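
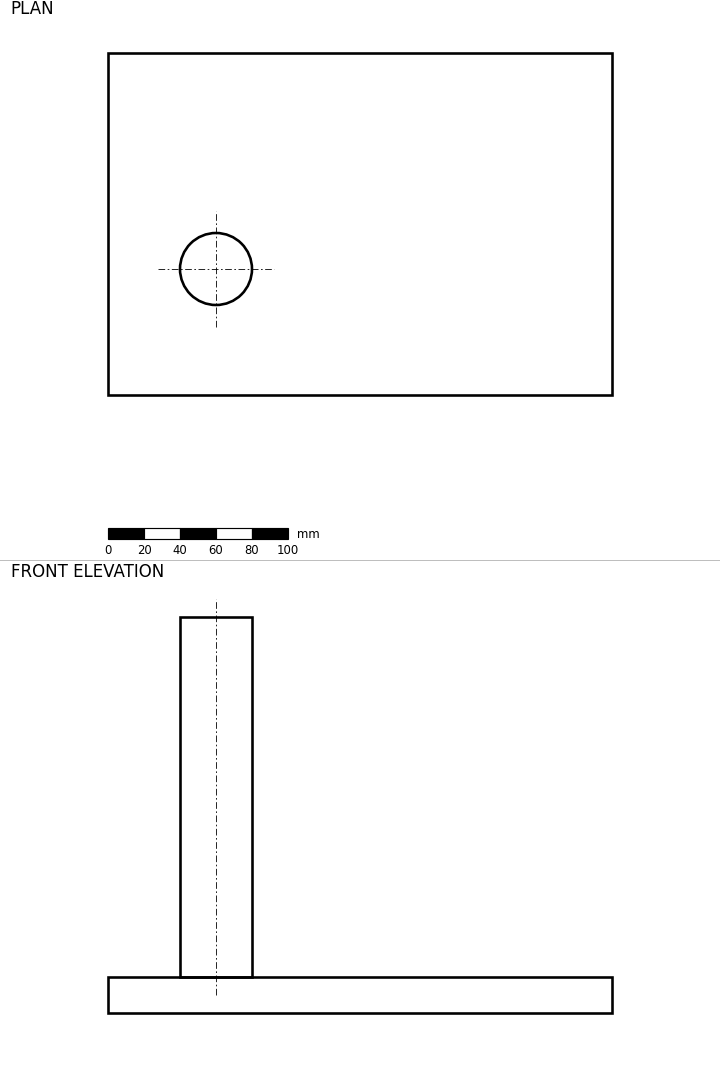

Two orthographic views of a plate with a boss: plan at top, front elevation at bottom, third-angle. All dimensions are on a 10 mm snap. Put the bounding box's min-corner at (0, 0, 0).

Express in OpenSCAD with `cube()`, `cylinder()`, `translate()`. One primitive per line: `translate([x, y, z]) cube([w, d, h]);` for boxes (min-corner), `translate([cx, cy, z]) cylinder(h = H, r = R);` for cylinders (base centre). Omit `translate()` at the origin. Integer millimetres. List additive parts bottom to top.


cube([280, 190, 20]);
translate([60, 70, 20]) cylinder(h = 200, r = 20);


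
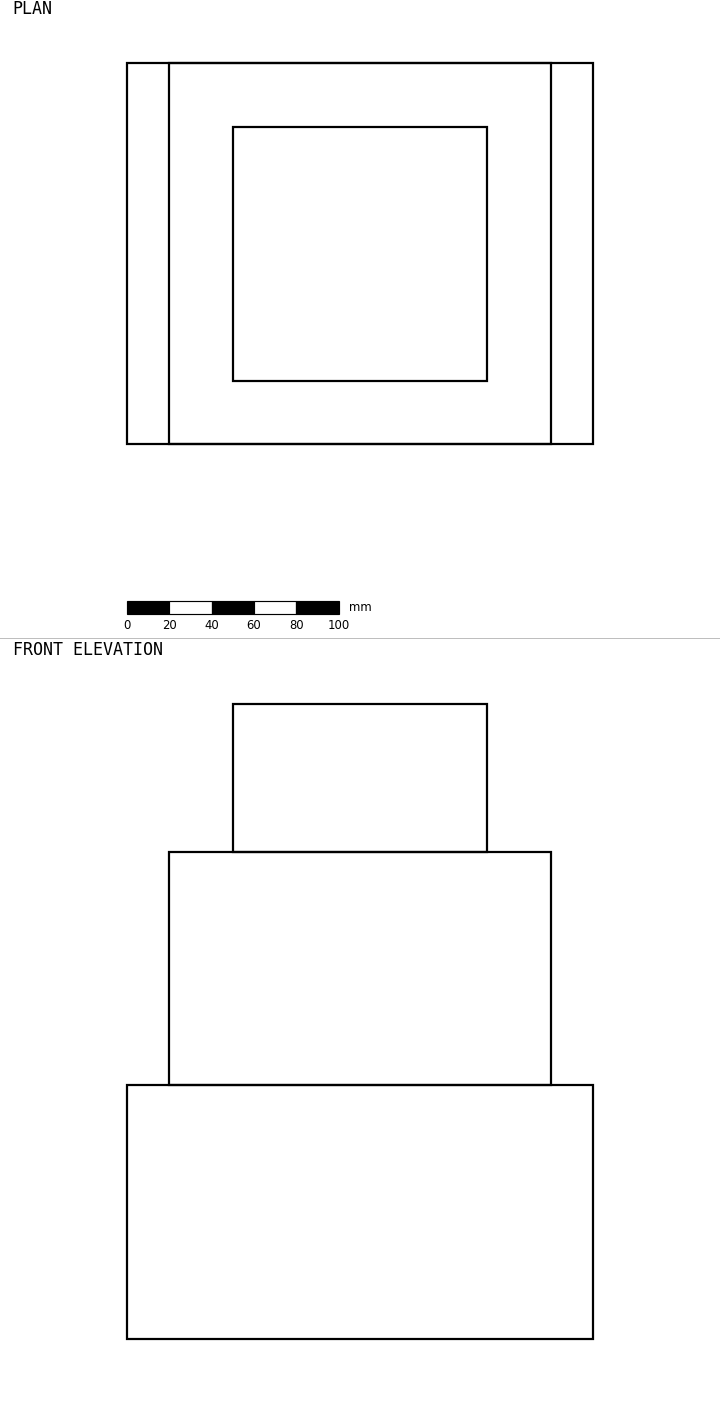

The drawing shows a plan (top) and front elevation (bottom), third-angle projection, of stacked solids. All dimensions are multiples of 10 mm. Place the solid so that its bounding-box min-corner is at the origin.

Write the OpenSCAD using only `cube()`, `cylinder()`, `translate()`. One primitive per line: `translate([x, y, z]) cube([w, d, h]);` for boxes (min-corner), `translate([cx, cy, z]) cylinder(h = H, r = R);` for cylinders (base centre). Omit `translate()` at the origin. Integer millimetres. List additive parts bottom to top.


cube([220, 180, 120]);
translate([20, 0, 120]) cube([180, 180, 110]);
translate([50, 30, 230]) cube([120, 120, 70]);


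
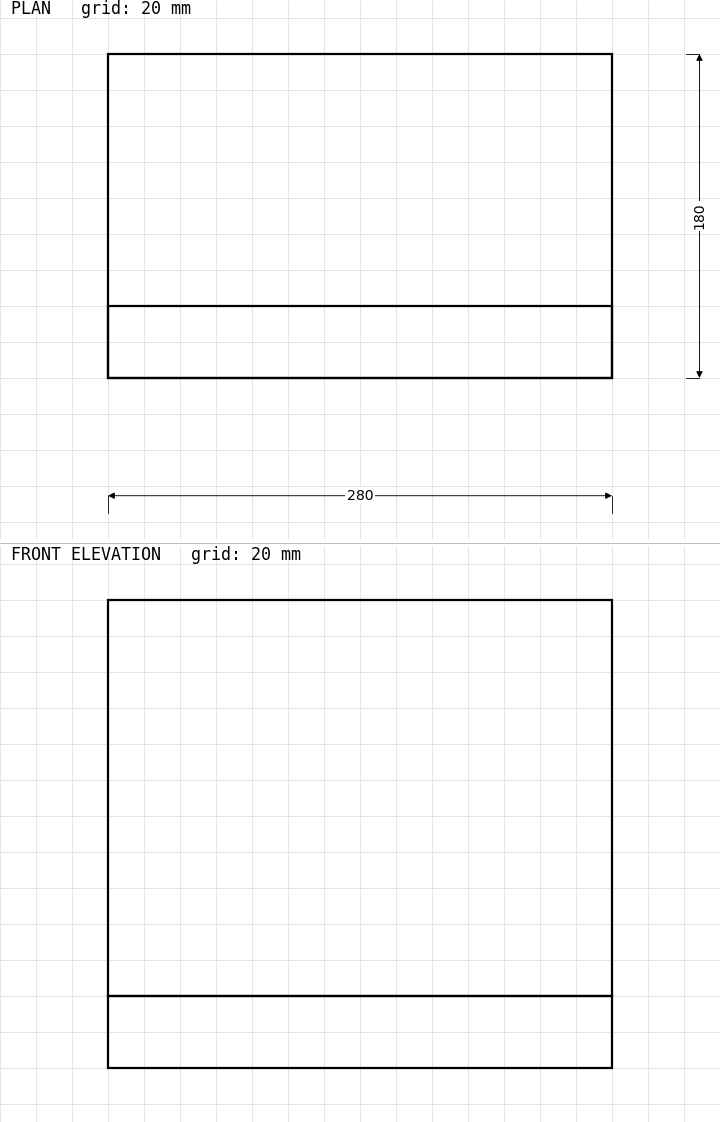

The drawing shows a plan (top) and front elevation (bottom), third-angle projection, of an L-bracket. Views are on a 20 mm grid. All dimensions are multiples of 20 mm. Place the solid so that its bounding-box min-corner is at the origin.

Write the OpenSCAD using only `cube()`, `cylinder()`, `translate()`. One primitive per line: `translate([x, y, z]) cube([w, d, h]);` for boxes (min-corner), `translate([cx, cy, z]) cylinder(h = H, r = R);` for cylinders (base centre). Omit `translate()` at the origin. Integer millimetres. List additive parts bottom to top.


cube([280, 180, 40]);
translate([0, 0, 40]) cube([280, 40, 220]);


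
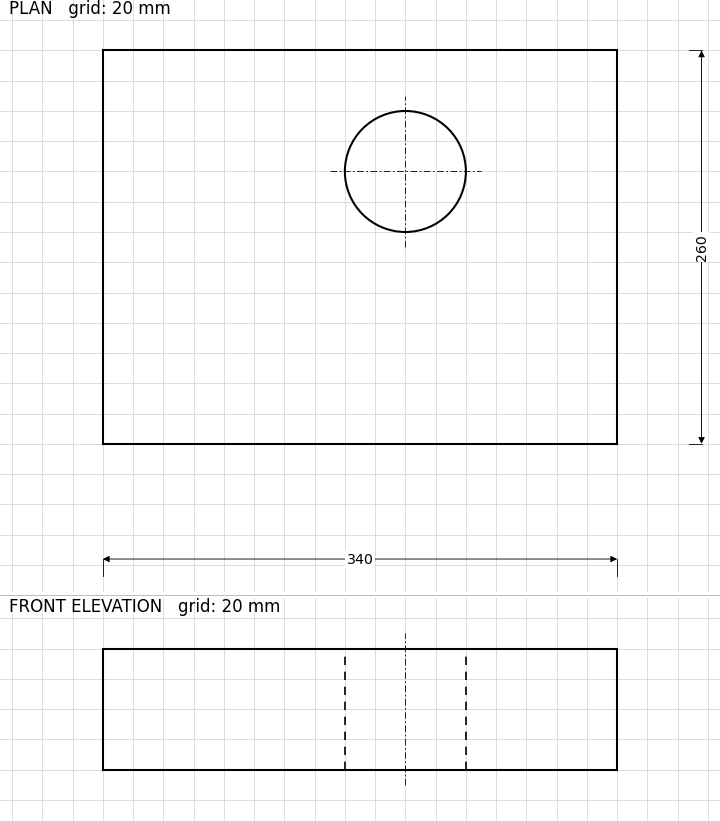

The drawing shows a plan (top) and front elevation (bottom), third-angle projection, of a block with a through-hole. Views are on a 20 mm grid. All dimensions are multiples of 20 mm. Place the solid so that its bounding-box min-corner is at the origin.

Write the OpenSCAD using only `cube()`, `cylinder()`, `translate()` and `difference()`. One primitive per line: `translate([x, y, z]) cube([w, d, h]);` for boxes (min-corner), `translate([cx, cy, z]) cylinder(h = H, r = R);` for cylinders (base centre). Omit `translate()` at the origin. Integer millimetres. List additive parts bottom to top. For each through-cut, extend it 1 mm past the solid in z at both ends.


difference() {
  cube([340, 260, 80]);
  translate([200, 180, -1]) cylinder(h = 82, r = 40);
}


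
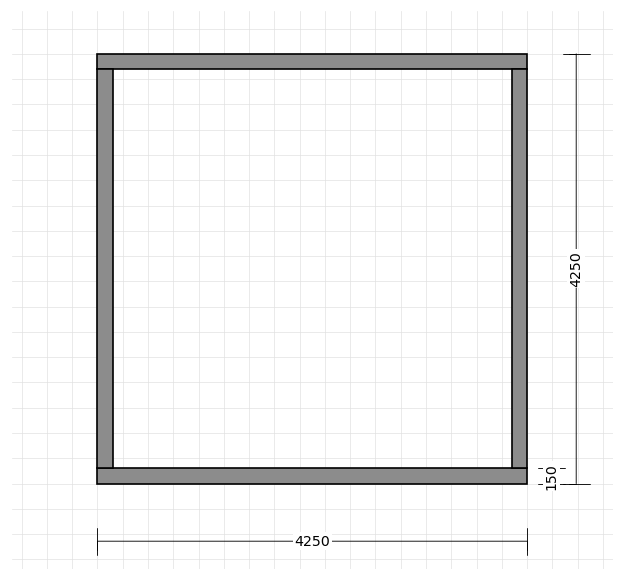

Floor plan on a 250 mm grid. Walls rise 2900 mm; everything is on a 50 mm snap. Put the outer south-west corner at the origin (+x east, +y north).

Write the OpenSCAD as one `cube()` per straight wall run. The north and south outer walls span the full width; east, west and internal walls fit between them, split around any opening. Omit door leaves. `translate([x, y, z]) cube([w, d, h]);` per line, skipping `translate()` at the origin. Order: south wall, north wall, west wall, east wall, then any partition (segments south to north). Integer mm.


cube([4250, 150, 2900]);
translate([0, 4100, 0]) cube([4250, 150, 2900]);
translate([0, 150, 0]) cube([150, 3950, 2900]);
translate([4100, 150, 0]) cube([150, 3950, 2900]);


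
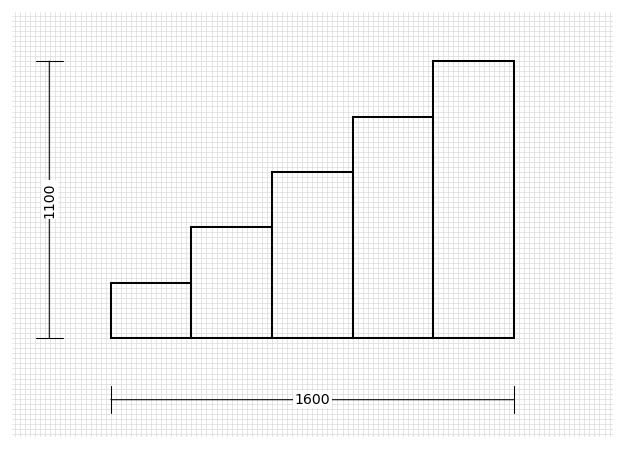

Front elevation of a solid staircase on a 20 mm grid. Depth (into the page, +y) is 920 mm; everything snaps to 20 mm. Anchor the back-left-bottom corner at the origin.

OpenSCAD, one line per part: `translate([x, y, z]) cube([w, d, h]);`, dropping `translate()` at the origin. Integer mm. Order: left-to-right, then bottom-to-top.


cube([320, 920, 220]);
translate([320, 0, 0]) cube([320, 920, 440]);
translate([640, 0, 0]) cube([320, 920, 660]);
translate([960, 0, 0]) cube([320, 920, 880]);
translate([1280, 0, 0]) cube([320, 920, 1100]);


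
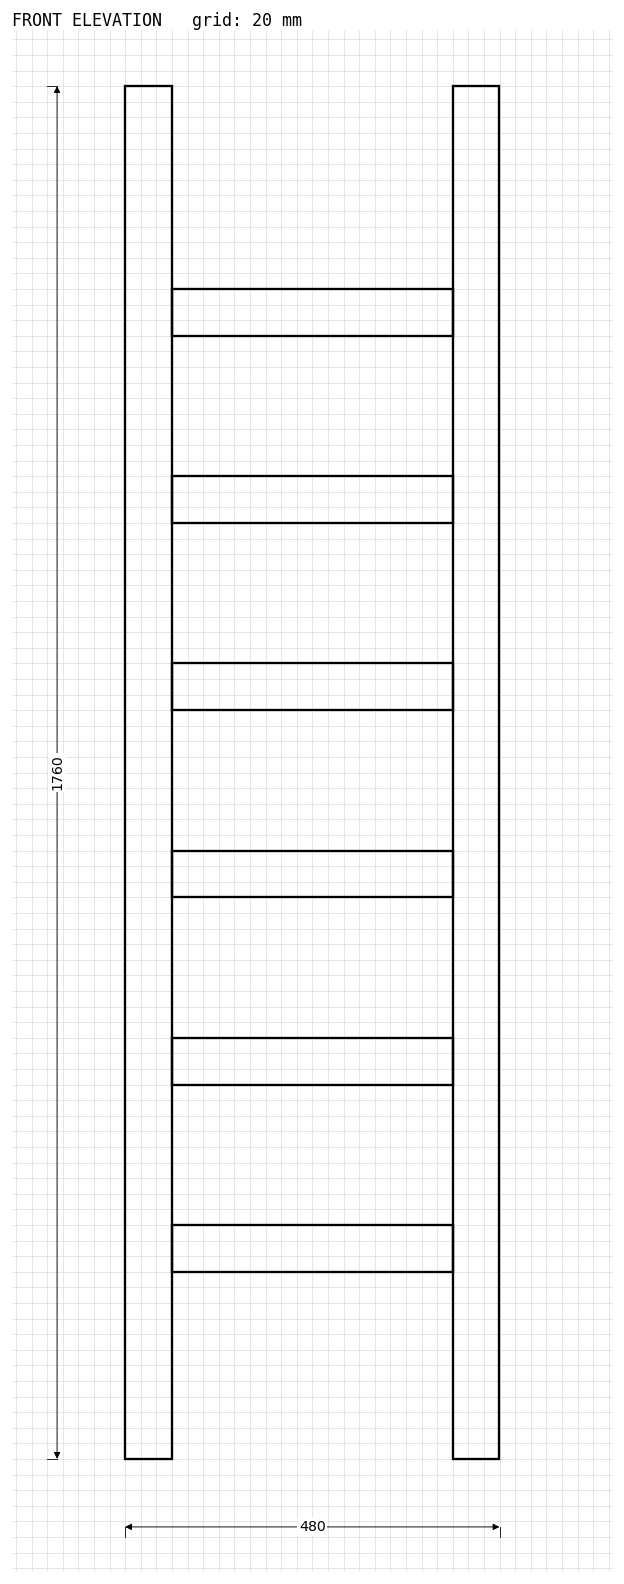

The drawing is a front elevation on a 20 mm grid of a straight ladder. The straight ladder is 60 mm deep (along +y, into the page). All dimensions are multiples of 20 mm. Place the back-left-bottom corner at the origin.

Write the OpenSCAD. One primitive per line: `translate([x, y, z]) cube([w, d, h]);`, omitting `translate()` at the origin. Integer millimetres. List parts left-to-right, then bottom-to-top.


cube([60, 60, 1760]);
translate([60, 0, 240]) cube([360, 60, 60]);
translate([60, 0, 480]) cube([360, 60, 60]);
translate([60, 0, 720]) cube([360, 60, 60]);
translate([60, 0, 960]) cube([360, 60, 60]);
translate([60, 0, 1200]) cube([360, 60, 60]);
translate([60, 0, 1440]) cube([360, 60, 60]);
translate([420, 0, 0]) cube([60, 60, 1760]);


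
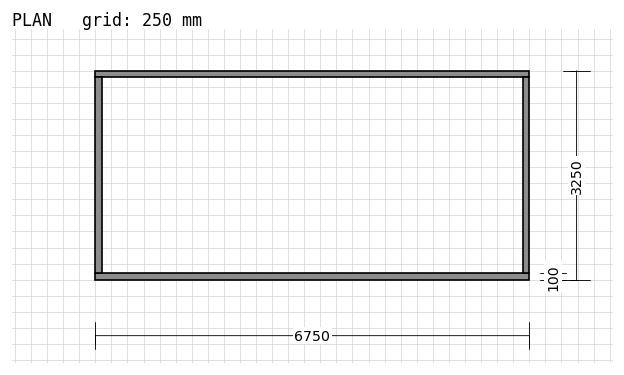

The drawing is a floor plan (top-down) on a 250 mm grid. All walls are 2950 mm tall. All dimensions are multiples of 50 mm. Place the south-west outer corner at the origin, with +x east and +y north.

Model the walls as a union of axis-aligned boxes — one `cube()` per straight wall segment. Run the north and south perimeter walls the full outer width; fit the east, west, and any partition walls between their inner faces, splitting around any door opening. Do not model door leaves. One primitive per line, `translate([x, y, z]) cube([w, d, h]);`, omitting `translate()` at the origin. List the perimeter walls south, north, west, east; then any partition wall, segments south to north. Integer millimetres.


cube([6750, 100, 2950]);
translate([0, 3150, 0]) cube([6750, 100, 2950]);
translate([0, 100, 0]) cube([100, 3050, 2950]);
translate([6650, 100, 0]) cube([100, 3050, 2950]);


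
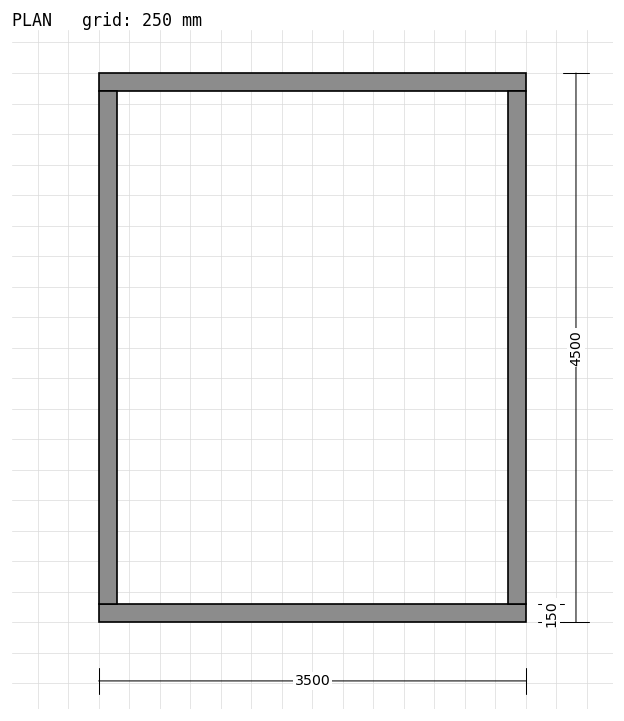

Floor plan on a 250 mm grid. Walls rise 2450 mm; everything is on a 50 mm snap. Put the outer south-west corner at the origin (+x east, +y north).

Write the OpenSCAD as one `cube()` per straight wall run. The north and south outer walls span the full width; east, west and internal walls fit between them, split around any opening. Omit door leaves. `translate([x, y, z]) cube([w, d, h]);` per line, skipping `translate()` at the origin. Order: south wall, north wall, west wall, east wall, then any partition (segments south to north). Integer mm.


cube([3500, 150, 2450]);
translate([0, 4350, 0]) cube([3500, 150, 2450]);
translate([0, 150, 0]) cube([150, 4200, 2450]);
translate([3350, 150, 0]) cube([150, 4200, 2450]);


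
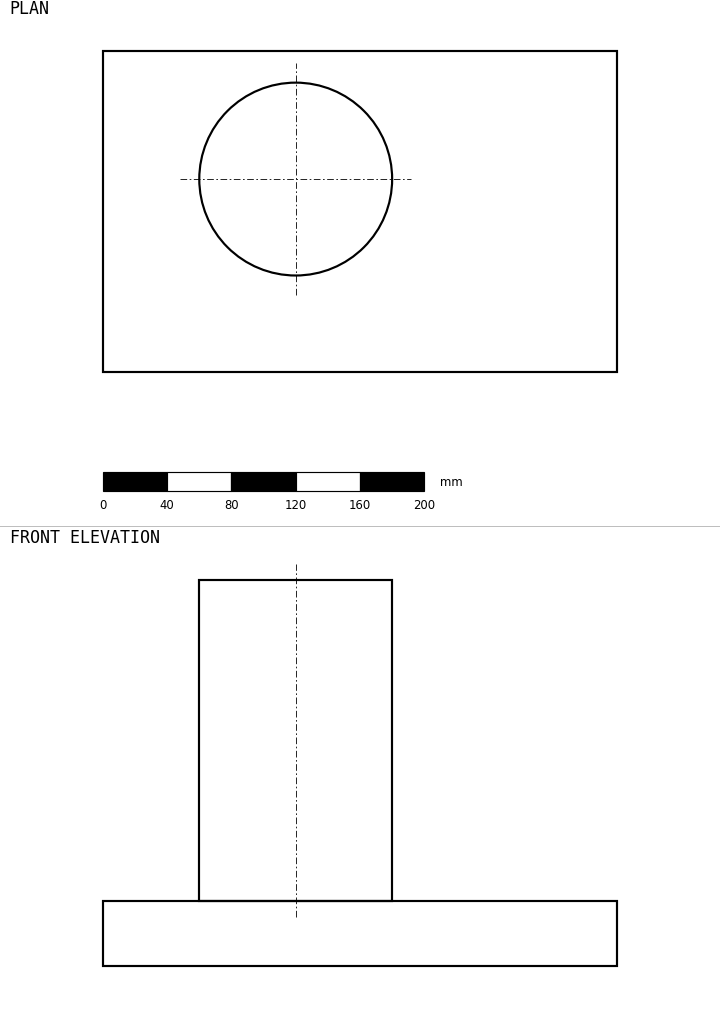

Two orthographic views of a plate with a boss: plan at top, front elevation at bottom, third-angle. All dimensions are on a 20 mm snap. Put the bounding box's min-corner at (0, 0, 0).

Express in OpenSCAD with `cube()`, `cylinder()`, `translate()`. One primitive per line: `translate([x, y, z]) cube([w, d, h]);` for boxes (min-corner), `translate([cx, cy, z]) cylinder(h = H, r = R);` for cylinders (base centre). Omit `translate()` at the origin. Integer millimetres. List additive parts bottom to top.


cube([320, 200, 40]);
translate([120, 120, 40]) cylinder(h = 200, r = 60);


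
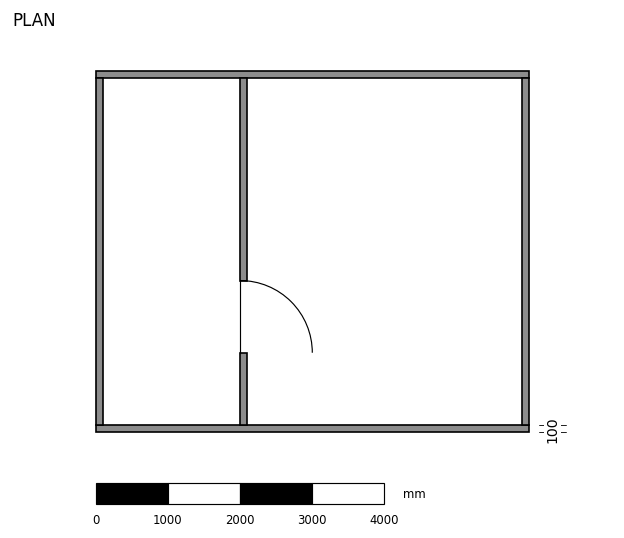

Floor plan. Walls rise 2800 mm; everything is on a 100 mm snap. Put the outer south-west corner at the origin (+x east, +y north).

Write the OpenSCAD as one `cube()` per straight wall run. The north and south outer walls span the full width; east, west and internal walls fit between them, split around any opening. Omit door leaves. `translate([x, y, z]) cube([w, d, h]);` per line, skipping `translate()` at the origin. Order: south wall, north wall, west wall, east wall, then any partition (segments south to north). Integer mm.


cube([6000, 100, 2800]);
translate([0, 4900, 0]) cube([6000, 100, 2800]);
translate([0, 100, 0]) cube([100, 4800, 2800]);
translate([5900, 100, 0]) cube([100, 4800, 2800]);
translate([2000, 100, 0]) cube([100, 1000, 2800]);
translate([2000, 2100, 0]) cube([100, 2800, 2800]);


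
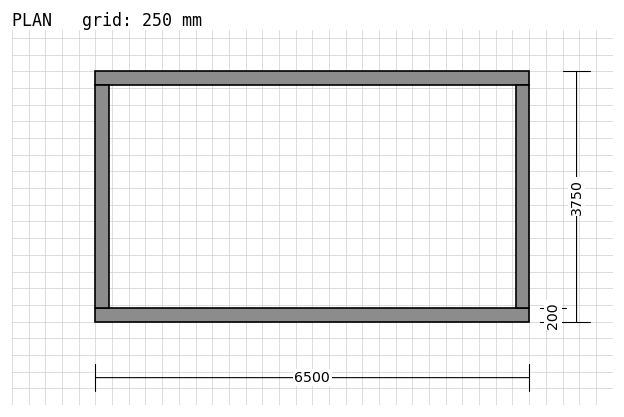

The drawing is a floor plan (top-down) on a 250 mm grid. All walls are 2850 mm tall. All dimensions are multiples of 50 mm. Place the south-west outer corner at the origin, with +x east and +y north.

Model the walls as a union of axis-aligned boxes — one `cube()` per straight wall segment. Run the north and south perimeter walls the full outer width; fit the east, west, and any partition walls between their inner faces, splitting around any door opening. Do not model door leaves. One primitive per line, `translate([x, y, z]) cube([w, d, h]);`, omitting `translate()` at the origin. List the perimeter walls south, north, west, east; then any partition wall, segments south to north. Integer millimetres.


cube([6500, 200, 2850]);
translate([0, 3550, 0]) cube([6500, 200, 2850]);
translate([0, 200, 0]) cube([200, 3350, 2850]);
translate([6300, 200, 0]) cube([200, 3350, 2850]);


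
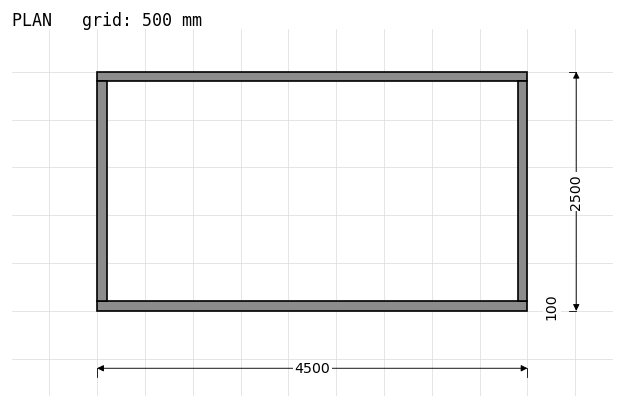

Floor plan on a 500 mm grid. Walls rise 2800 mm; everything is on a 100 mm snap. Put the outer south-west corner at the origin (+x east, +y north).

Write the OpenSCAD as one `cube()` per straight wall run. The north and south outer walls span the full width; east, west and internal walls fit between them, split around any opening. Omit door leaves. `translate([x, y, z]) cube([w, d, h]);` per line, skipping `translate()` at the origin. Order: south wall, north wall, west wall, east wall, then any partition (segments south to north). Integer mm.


cube([4500, 100, 2800]);
translate([0, 2400, 0]) cube([4500, 100, 2800]);
translate([0, 100, 0]) cube([100, 2300, 2800]);
translate([4400, 100, 0]) cube([100, 2300, 2800]);


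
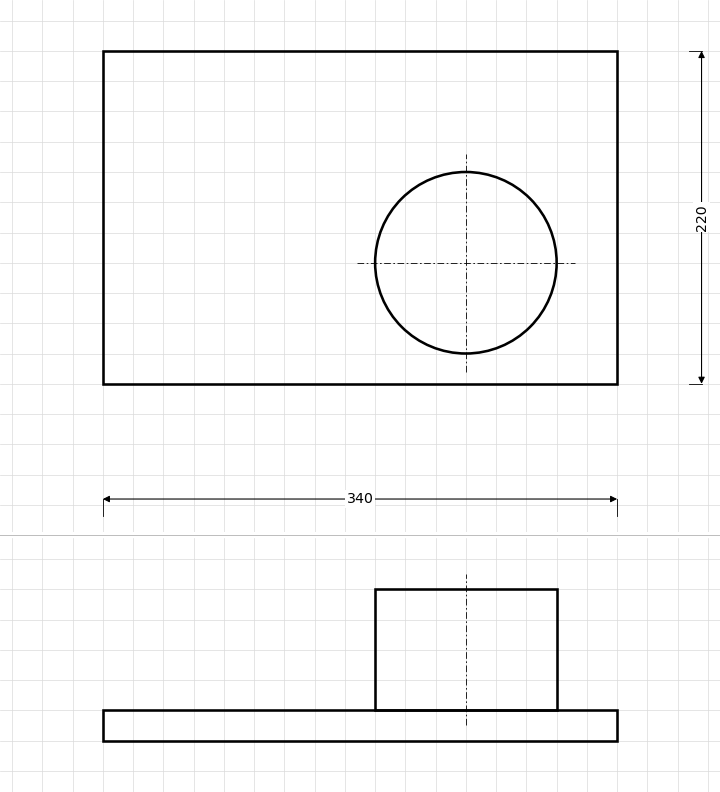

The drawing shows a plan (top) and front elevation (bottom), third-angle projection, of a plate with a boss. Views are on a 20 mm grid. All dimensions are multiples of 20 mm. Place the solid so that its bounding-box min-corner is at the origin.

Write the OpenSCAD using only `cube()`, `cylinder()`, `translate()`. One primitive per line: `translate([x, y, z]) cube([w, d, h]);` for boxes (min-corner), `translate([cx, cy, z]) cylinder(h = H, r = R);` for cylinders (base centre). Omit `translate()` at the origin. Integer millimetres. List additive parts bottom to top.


cube([340, 220, 20]);
translate([240, 80, 20]) cylinder(h = 80, r = 60);


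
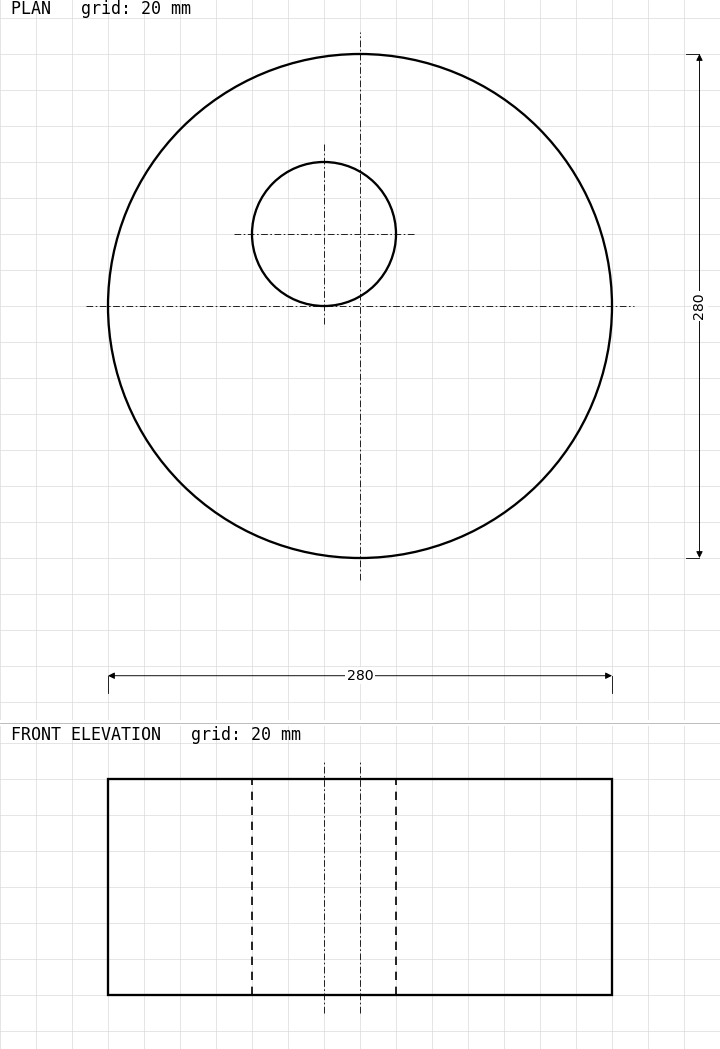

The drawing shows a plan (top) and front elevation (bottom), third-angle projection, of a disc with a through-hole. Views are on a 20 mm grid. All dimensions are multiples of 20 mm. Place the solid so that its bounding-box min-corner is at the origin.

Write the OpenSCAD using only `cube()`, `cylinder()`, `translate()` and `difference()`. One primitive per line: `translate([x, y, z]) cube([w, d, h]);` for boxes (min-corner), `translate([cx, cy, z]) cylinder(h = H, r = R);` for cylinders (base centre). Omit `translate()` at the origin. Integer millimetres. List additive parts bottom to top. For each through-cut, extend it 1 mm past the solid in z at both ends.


difference() {
  translate([140, 140, 0]) cylinder(h = 120, r = 140);
  translate([120, 180, -1]) cylinder(h = 122, r = 40);
}


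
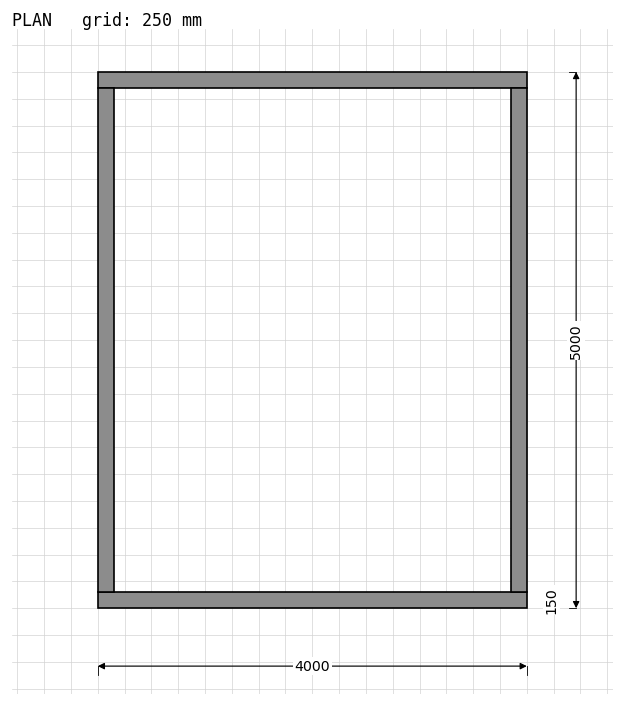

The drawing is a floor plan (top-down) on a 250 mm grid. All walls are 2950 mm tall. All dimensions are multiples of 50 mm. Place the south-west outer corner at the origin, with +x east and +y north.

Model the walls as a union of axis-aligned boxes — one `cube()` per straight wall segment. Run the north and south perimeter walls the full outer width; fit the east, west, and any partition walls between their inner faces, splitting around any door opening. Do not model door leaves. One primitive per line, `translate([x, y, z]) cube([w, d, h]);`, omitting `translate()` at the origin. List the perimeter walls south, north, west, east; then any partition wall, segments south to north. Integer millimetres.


cube([4000, 150, 2950]);
translate([0, 4850, 0]) cube([4000, 150, 2950]);
translate([0, 150, 0]) cube([150, 4700, 2950]);
translate([3850, 150, 0]) cube([150, 4700, 2950]);


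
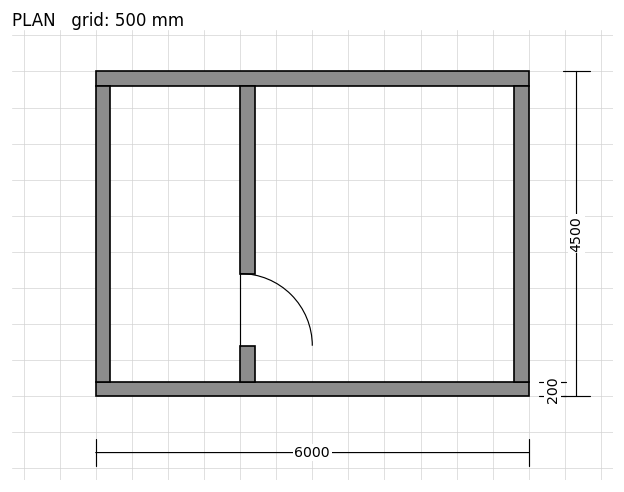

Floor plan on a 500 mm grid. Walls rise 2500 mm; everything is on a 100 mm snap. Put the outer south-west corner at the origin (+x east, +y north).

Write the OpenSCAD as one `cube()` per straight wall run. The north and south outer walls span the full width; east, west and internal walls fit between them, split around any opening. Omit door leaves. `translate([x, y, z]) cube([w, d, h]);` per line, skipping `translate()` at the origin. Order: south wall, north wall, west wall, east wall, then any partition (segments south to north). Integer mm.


cube([6000, 200, 2500]);
translate([0, 4300, 0]) cube([6000, 200, 2500]);
translate([0, 200, 0]) cube([200, 4100, 2500]);
translate([5800, 200, 0]) cube([200, 4100, 2500]);
translate([2000, 200, 0]) cube([200, 500, 2500]);
translate([2000, 1700, 0]) cube([200, 2600, 2500]);


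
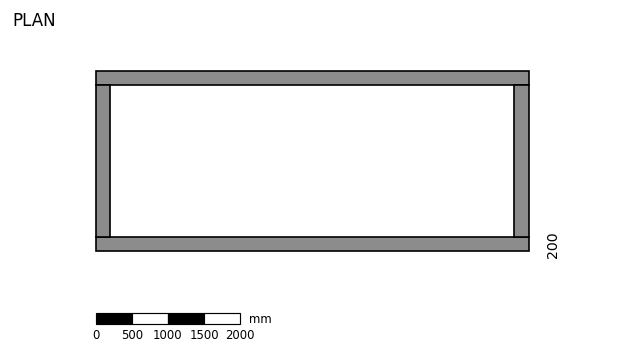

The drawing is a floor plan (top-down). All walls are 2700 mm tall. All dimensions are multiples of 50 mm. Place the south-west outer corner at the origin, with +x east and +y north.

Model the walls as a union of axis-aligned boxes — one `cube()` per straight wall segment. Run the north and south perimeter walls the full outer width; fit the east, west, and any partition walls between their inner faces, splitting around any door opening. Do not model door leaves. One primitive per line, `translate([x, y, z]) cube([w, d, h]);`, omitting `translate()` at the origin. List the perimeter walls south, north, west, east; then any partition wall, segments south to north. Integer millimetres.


cube([6000, 200, 2700]);
translate([0, 2300, 0]) cube([6000, 200, 2700]);
translate([0, 200, 0]) cube([200, 2100, 2700]);
translate([5800, 200, 0]) cube([200, 2100, 2700]);


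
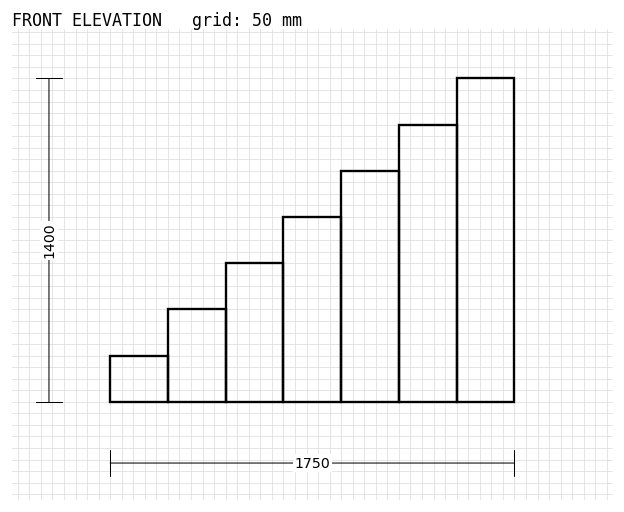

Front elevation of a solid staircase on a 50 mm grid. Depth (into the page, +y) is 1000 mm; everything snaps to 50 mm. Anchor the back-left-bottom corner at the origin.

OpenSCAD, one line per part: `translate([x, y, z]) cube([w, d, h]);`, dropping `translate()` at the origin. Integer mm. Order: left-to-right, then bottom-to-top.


cube([250, 1000, 200]);
translate([250, 0, 0]) cube([250, 1000, 400]);
translate([500, 0, 0]) cube([250, 1000, 600]);
translate([750, 0, 0]) cube([250, 1000, 800]);
translate([1000, 0, 0]) cube([250, 1000, 1000]);
translate([1250, 0, 0]) cube([250, 1000, 1200]);
translate([1500, 0, 0]) cube([250, 1000, 1400]);


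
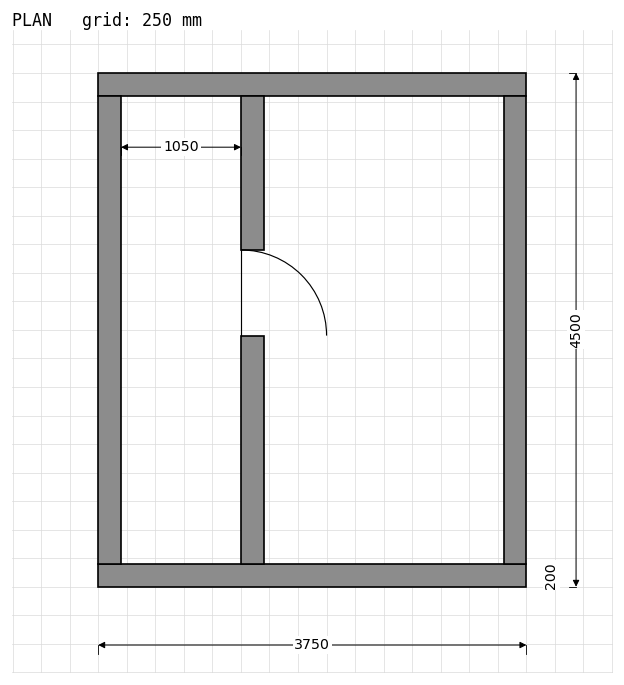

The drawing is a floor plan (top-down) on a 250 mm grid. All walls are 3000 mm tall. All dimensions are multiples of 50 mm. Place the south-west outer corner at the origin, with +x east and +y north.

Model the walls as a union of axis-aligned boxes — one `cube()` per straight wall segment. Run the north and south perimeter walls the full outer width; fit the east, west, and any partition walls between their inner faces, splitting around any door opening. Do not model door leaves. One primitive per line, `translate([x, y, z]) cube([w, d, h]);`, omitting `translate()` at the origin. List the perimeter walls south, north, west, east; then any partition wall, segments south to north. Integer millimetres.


cube([3750, 200, 3000]);
translate([0, 4300, 0]) cube([3750, 200, 3000]);
translate([0, 200, 0]) cube([200, 4100, 3000]);
translate([3550, 200, 0]) cube([200, 4100, 3000]);
translate([1250, 200, 0]) cube([200, 2000, 3000]);
translate([1250, 2950, 0]) cube([200, 1350, 3000]);


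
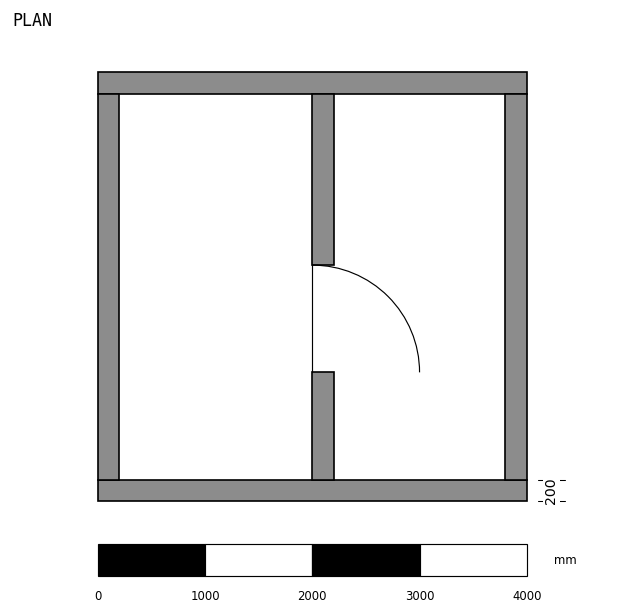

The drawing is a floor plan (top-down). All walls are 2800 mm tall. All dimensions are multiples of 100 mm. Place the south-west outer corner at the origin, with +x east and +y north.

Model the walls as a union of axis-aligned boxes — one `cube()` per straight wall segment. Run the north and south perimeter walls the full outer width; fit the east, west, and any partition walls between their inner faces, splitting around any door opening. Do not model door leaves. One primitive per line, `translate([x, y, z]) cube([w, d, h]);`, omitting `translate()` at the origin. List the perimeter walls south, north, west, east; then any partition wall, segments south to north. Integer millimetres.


cube([4000, 200, 2800]);
translate([0, 3800, 0]) cube([4000, 200, 2800]);
translate([0, 200, 0]) cube([200, 3600, 2800]);
translate([3800, 200, 0]) cube([200, 3600, 2800]);
translate([2000, 200, 0]) cube([200, 1000, 2800]);
translate([2000, 2200, 0]) cube([200, 1600, 2800]);


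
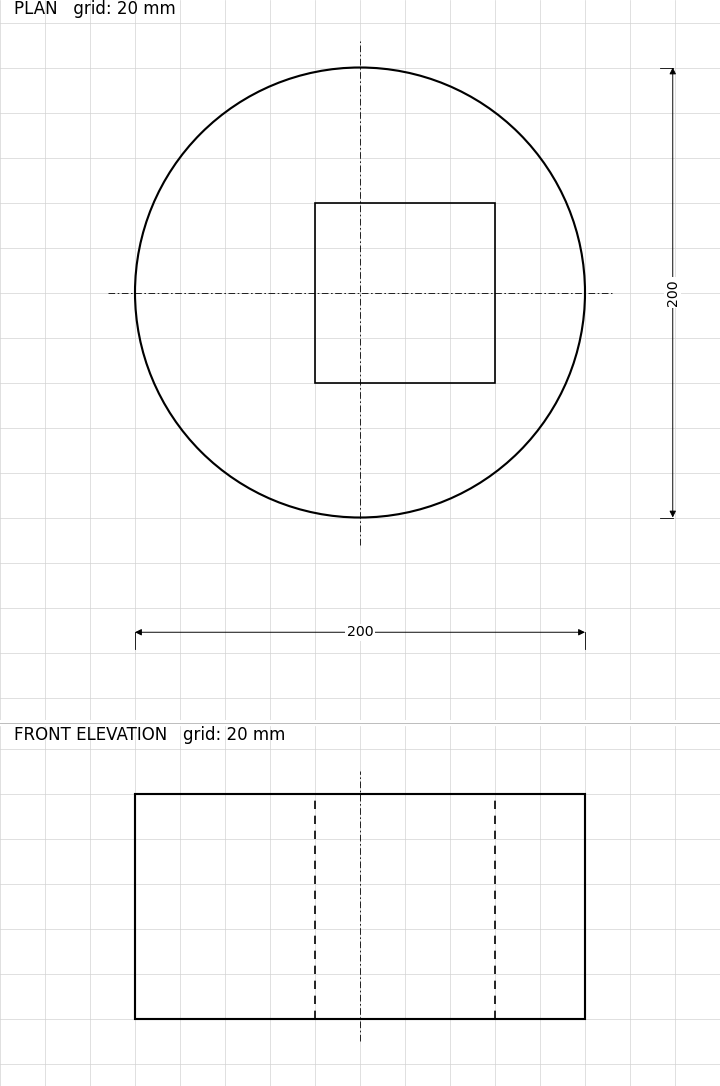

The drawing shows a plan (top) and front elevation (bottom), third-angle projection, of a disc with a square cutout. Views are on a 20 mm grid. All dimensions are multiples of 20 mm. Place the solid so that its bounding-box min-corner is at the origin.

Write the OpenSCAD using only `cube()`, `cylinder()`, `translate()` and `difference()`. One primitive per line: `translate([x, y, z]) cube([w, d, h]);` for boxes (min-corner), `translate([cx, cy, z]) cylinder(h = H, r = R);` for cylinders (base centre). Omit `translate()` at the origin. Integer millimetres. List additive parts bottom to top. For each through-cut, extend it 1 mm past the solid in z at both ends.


difference() {
  translate([100, 100, 0]) cylinder(h = 100, r = 100);
  translate([80, 60, -1]) cube([80, 80, 102]);
}


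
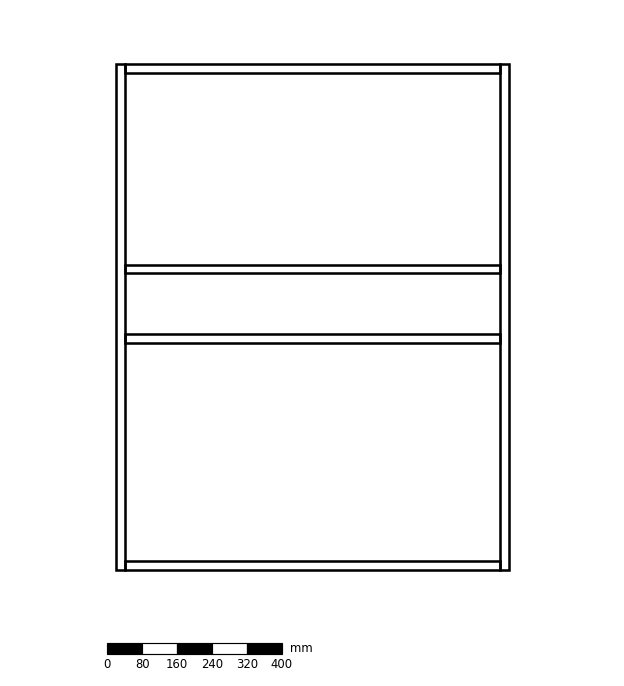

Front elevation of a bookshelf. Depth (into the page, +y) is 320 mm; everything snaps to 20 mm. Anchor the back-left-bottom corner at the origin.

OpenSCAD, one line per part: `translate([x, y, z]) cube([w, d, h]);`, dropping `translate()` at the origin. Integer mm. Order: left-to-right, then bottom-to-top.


cube([20, 320, 1160]);
translate([20, 0, 0]) cube([860, 320, 20]);
translate([20, 0, 520]) cube([860, 320, 20]);
translate([20, 0, 680]) cube([860, 320, 20]);
translate([20, 0, 1140]) cube([860, 320, 20]);
translate([880, 0, 0]) cube([20, 320, 1160]);


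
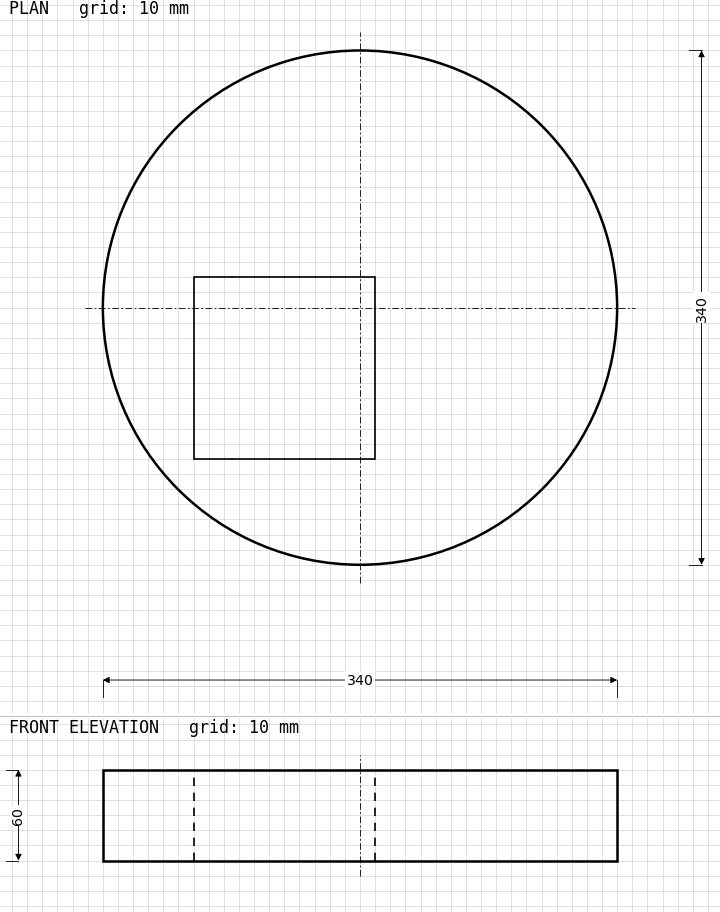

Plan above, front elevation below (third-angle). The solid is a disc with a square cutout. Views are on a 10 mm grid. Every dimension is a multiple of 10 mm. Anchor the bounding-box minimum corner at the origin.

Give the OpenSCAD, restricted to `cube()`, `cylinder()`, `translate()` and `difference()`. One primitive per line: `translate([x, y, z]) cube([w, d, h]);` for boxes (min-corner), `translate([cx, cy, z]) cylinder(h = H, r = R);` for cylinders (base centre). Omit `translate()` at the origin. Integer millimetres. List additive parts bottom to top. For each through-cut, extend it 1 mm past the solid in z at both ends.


difference() {
  translate([170, 170, 0]) cylinder(h = 60, r = 170);
  translate([60, 70, -1]) cube([120, 120, 62]);
}


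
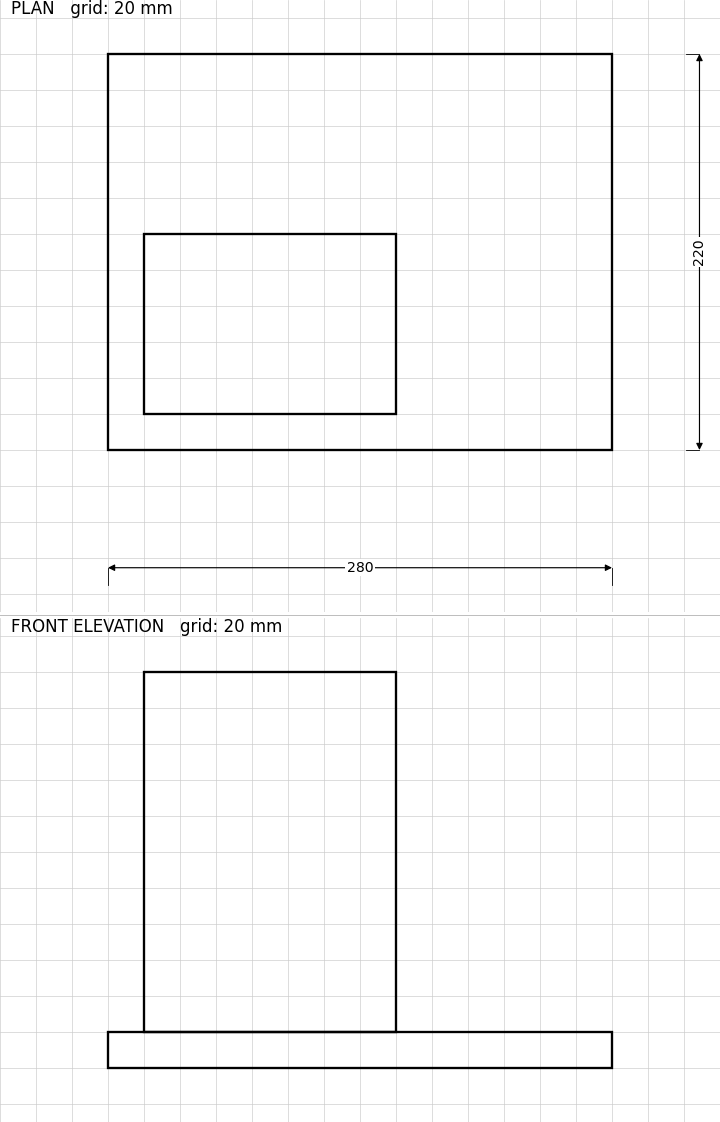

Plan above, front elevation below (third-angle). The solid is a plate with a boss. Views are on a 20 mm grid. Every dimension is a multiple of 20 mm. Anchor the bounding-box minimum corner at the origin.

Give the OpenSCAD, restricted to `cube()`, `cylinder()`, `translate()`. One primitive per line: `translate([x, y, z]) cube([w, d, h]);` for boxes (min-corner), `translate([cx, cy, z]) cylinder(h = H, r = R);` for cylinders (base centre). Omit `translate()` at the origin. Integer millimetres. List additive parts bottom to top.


cube([280, 220, 20]);
translate([20, 20, 20]) cube([140, 100, 200]);


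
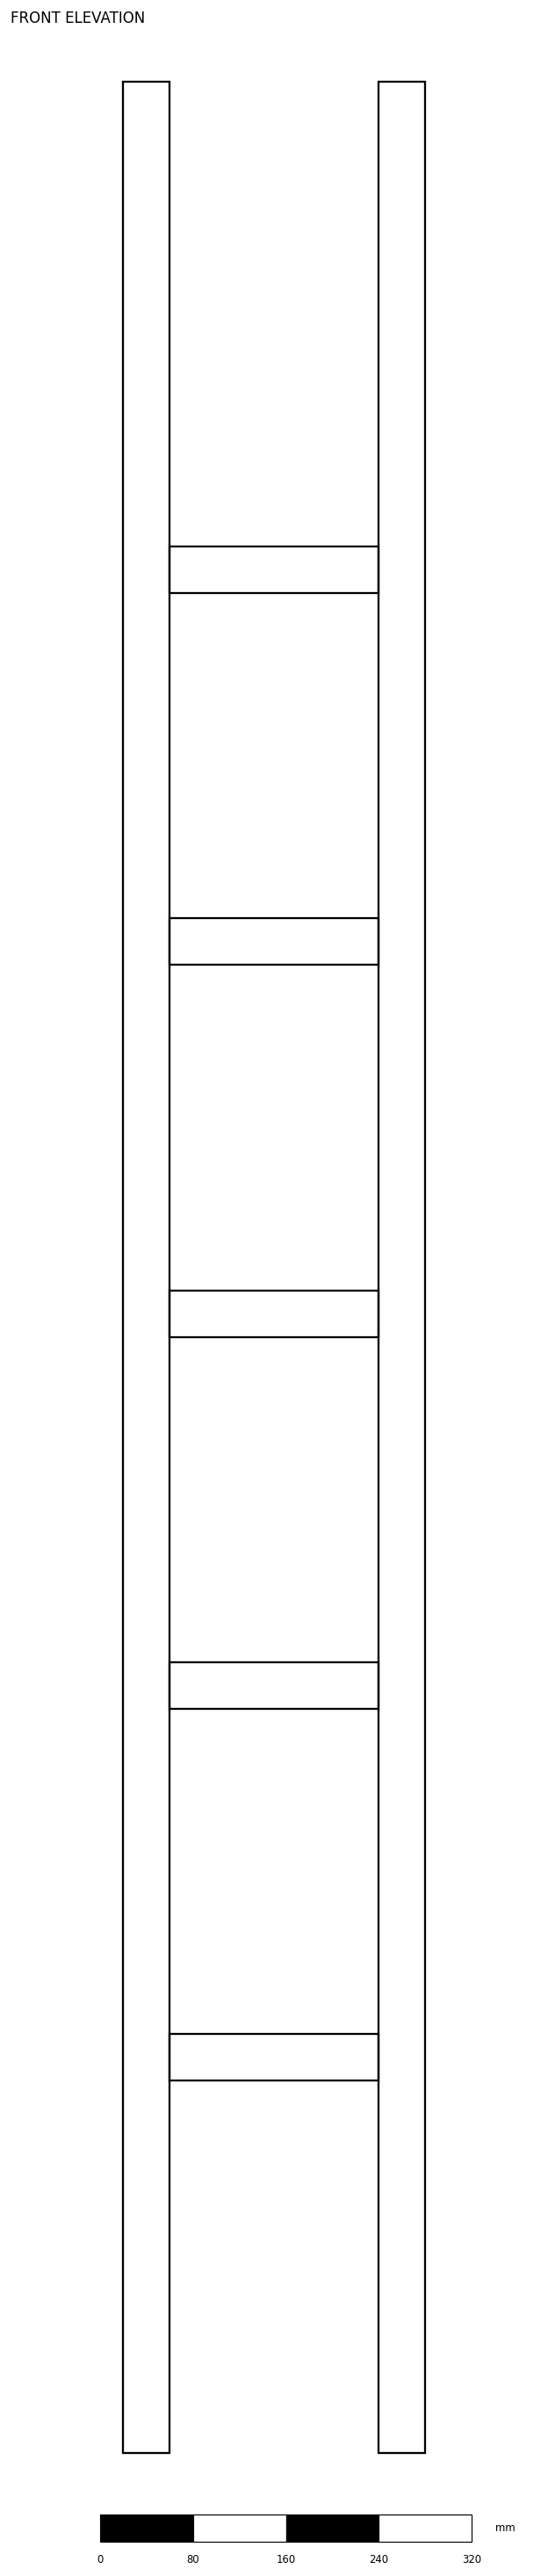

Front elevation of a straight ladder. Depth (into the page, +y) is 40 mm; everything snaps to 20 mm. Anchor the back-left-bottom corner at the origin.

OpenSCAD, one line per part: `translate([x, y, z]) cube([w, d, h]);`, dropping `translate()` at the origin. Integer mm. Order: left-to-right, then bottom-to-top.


cube([40, 40, 2040]);
translate([40, 0, 320]) cube([180, 40, 40]);
translate([40, 0, 640]) cube([180, 40, 40]);
translate([40, 0, 960]) cube([180, 40, 40]);
translate([40, 0, 1280]) cube([180, 40, 40]);
translate([40, 0, 1600]) cube([180, 40, 40]);
translate([220, 0, 0]) cube([40, 40, 2040]);


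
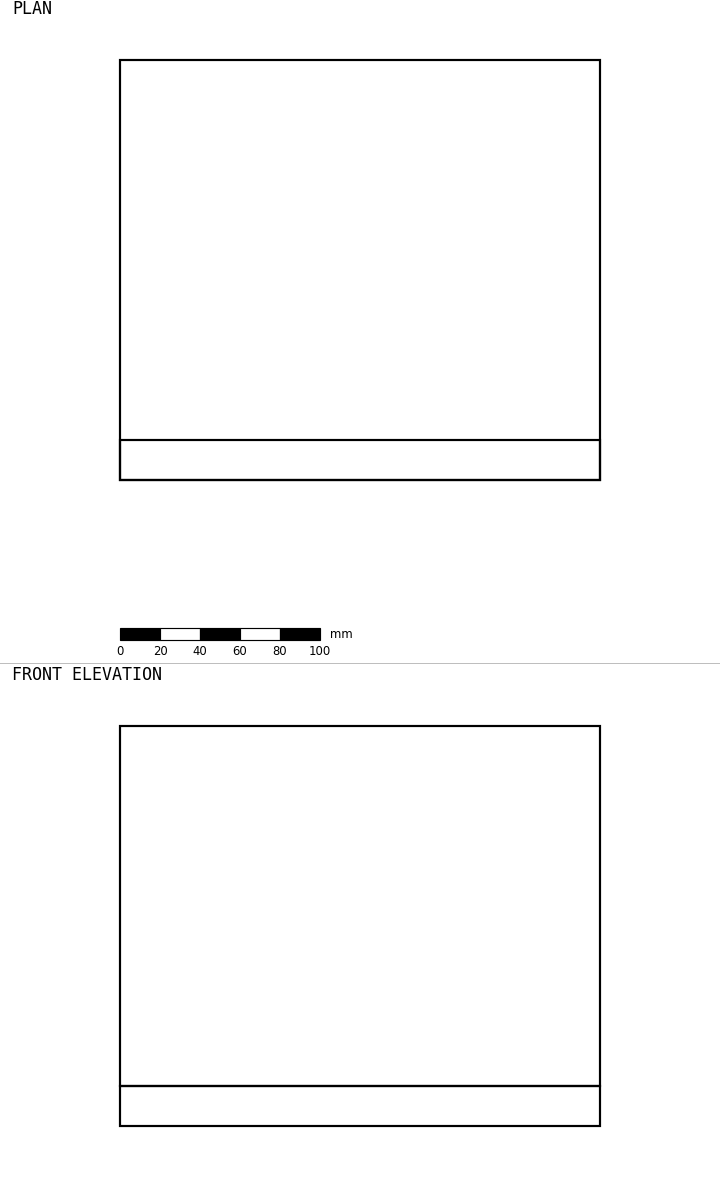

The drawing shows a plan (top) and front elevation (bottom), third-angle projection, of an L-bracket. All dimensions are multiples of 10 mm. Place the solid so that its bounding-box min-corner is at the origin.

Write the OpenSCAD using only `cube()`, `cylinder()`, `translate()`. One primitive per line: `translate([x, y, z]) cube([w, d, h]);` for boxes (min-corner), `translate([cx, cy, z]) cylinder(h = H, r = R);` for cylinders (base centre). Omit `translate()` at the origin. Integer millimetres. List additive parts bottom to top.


cube([240, 210, 20]);
translate([0, 0, 20]) cube([240, 20, 180]);


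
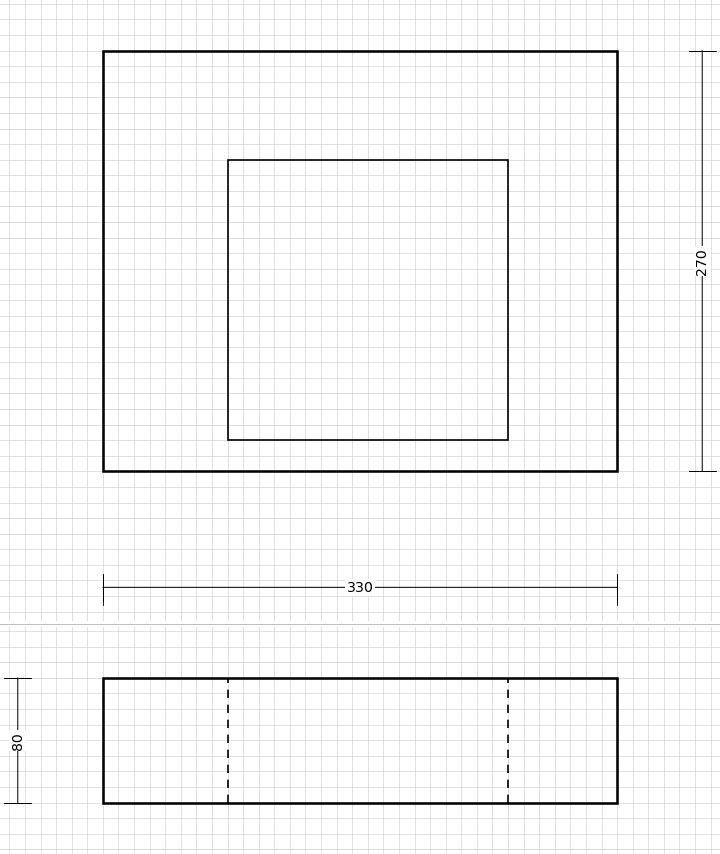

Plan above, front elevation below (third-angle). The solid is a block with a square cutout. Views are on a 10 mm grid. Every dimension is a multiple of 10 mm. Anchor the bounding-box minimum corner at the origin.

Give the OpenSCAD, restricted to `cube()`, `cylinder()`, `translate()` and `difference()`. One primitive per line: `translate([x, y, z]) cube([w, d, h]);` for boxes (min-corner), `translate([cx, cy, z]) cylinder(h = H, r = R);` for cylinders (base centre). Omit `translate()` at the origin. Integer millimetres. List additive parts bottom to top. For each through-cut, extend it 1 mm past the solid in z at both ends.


difference() {
  cube([330, 270, 80]);
  translate([80, 20, -1]) cube([180, 180, 82]);
}


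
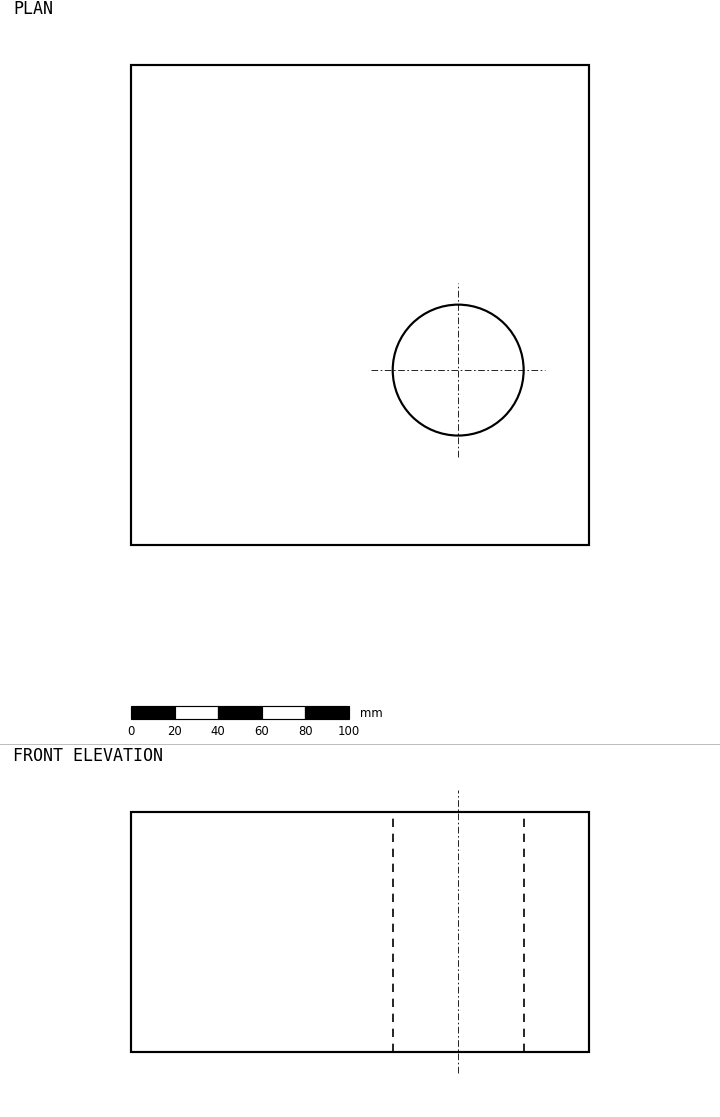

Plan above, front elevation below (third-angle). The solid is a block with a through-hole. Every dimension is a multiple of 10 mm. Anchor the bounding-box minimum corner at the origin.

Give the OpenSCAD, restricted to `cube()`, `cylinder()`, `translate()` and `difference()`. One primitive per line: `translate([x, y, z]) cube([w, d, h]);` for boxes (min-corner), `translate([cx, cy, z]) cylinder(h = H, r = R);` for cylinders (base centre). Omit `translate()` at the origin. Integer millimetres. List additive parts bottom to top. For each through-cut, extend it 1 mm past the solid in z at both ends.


difference() {
  cube([210, 220, 110]);
  translate([150, 80, -1]) cylinder(h = 112, r = 30);
}


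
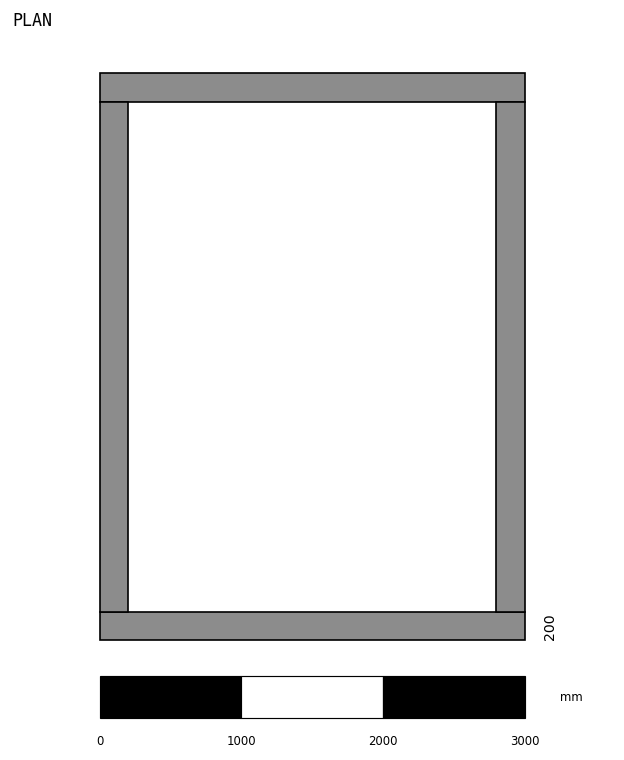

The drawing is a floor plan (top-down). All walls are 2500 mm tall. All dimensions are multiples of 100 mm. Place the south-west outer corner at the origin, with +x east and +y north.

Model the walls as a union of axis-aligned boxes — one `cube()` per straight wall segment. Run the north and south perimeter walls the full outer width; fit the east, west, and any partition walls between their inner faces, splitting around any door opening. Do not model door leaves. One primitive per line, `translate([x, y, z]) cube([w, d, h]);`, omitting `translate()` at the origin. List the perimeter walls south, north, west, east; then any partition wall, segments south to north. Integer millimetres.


cube([3000, 200, 2500]);
translate([0, 3800, 0]) cube([3000, 200, 2500]);
translate([0, 200, 0]) cube([200, 3600, 2500]);
translate([2800, 200, 0]) cube([200, 3600, 2500]);


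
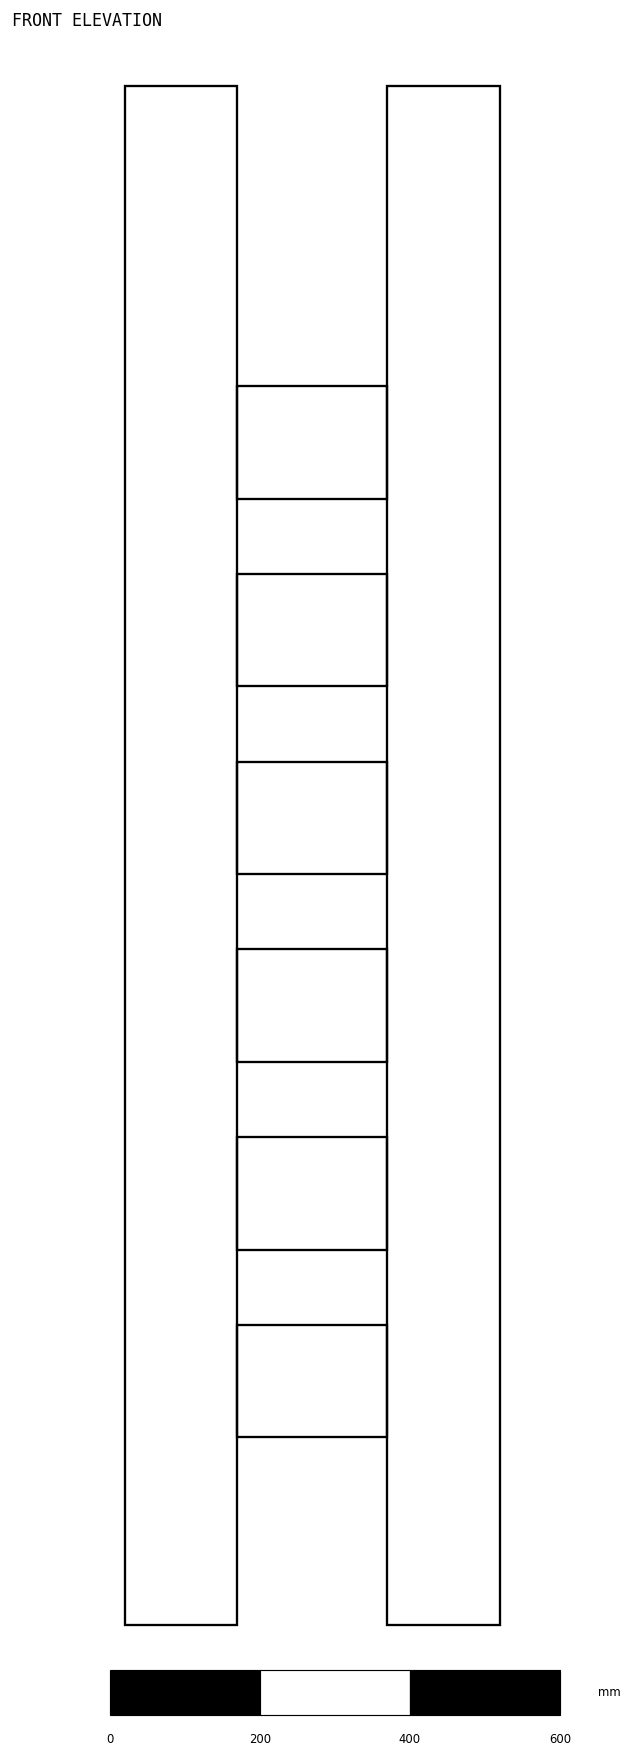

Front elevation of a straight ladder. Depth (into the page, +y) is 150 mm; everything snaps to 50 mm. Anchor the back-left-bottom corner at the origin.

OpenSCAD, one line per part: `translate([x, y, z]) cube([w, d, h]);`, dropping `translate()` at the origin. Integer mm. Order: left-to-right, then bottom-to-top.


cube([150, 150, 2050]);
translate([150, 0, 250]) cube([200, 150, 150]);
translate([150, 0, 500]) cube([200, 150, 150]);
translate([150, 0, 750]) cube([200, 150, 150]);
translate([150, 0, 1000]) cube([200, 150, 150]);
translate([150, 0, 1250]) cube([200, 150, 150]);
translate([150, 0, 1500]) cube([200, 150, 150]);
translate([350, 0, 0]) cube([150, 150, 2050]);


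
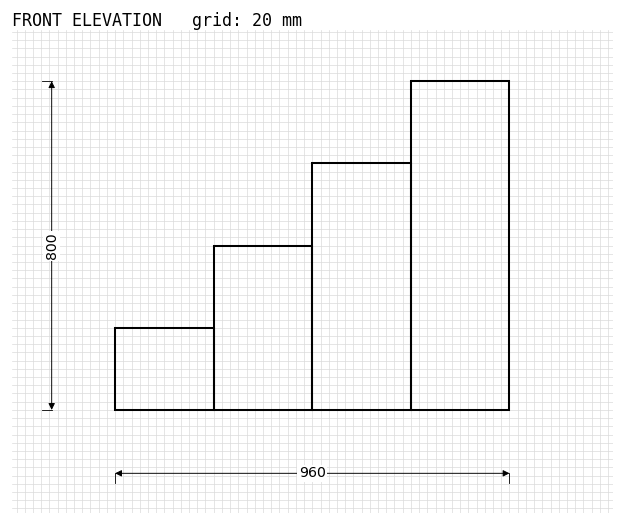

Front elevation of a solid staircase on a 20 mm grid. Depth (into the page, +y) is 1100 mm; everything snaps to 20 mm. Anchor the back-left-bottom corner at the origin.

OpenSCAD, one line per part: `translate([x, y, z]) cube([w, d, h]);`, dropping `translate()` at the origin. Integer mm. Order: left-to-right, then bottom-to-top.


cube([240, 1100, 200]);
translate([240, 0, 0]) cube([240, 1100, 400]);
translate([480, 0, 0]) cube([240, 1100, 600]);
translate([720, 0, 0]) cube([240, 1100, 800]);


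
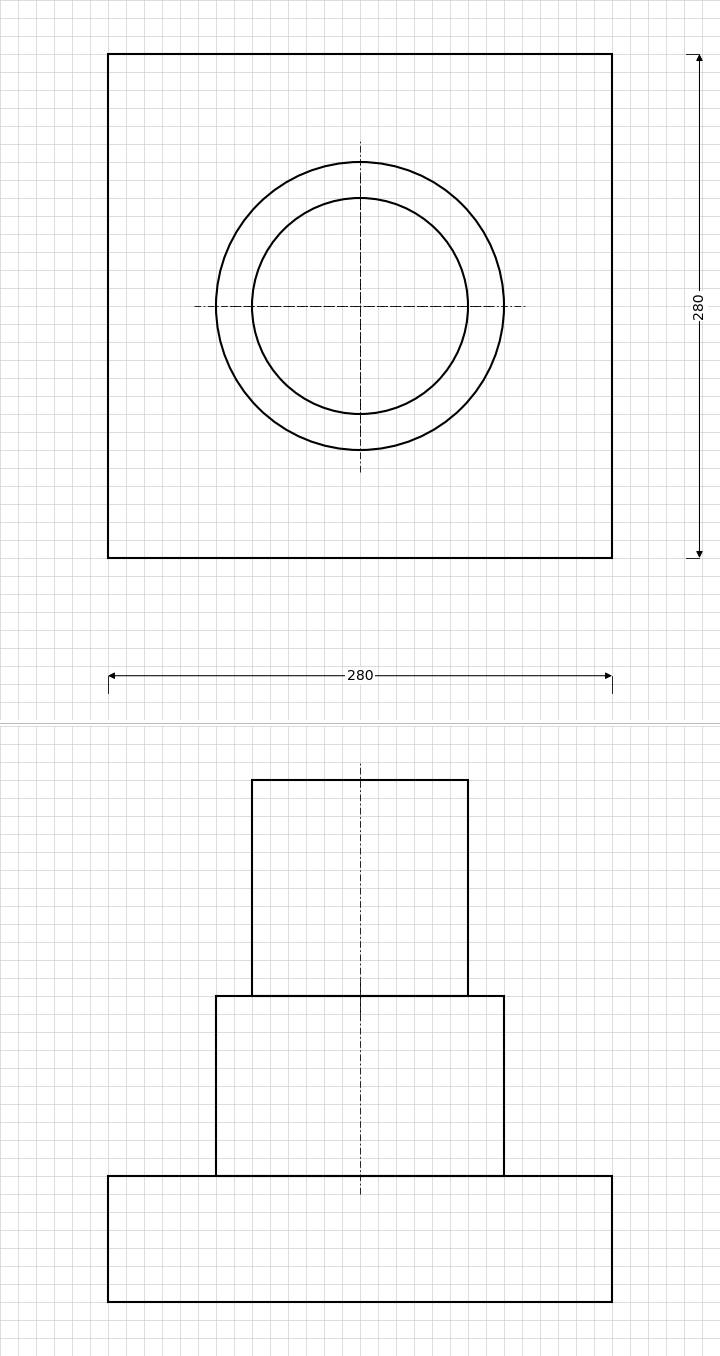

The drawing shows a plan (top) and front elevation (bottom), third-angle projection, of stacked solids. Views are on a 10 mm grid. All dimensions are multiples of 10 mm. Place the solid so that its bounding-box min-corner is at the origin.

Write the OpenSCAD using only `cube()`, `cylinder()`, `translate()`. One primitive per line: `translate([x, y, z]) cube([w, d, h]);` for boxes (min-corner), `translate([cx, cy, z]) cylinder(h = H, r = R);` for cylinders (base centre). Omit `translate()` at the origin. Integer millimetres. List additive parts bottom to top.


cube([280, 280, 70]);
translate([140, 140, 70]) cylinder(h = 100, r = 80);
translate([140, 140, 170]) cylinder(h = 120, r = 60);


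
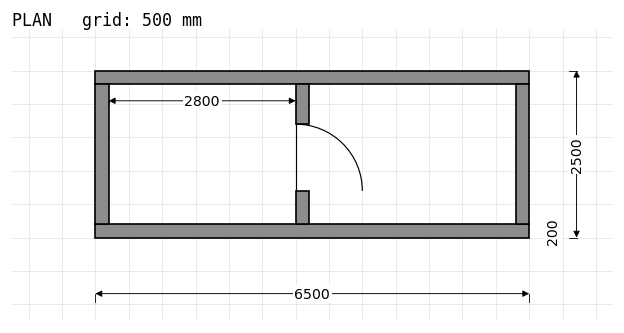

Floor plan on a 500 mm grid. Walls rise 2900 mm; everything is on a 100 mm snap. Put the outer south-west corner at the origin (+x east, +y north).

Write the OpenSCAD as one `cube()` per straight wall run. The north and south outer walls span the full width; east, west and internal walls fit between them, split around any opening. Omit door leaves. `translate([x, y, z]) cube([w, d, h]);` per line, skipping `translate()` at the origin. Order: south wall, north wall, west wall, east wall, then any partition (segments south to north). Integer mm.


cube([6500, 200, 2900]);
translate([0, 2300, 0]) cube([6500, 200, 2900]);
translate([0, 200, 0]) cube([200, 2100, 2900]);
translate([6300, 200, 0]) cube([200, 2100, 2900]);
translate([3000, 200, 0]) cube([200, 500, 2900]);
translate([3000, 1700, 0]) cube([200, 600, 2900]);


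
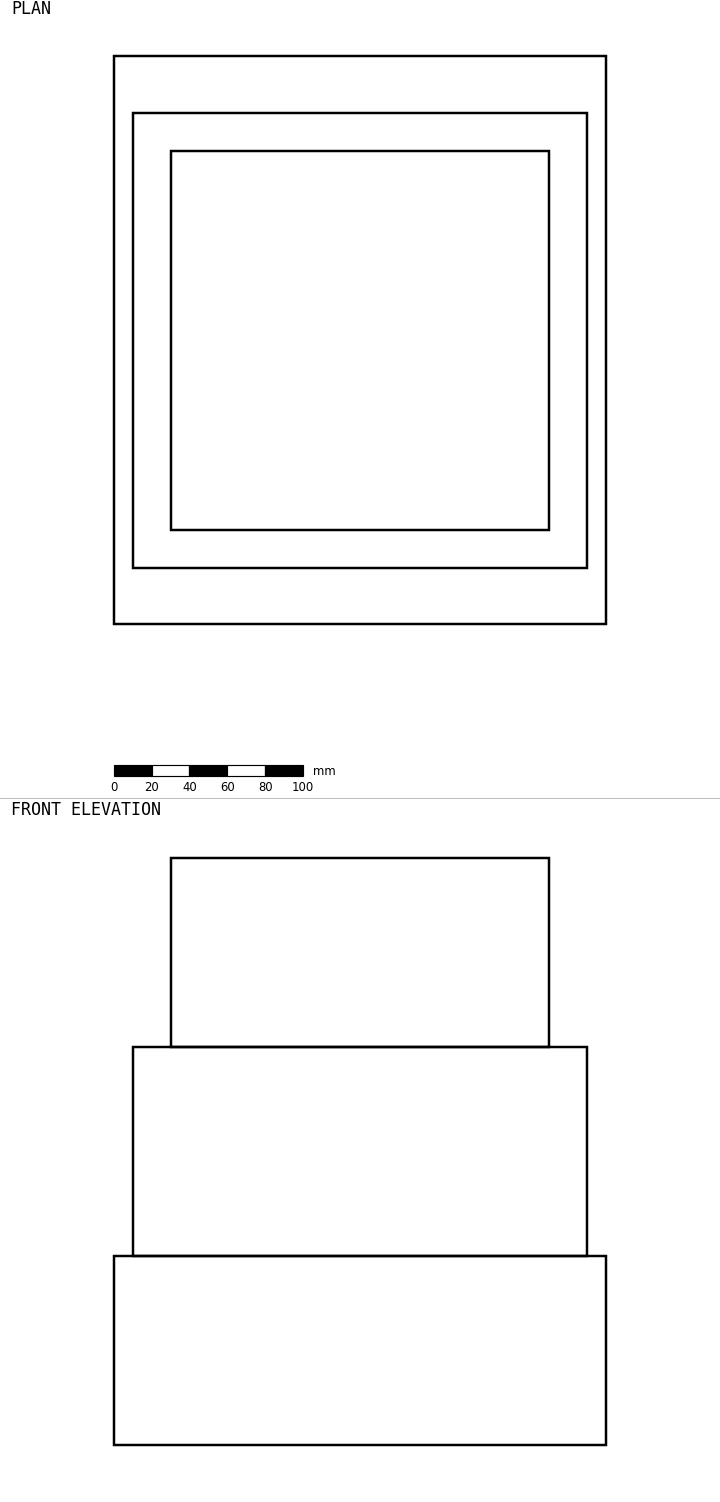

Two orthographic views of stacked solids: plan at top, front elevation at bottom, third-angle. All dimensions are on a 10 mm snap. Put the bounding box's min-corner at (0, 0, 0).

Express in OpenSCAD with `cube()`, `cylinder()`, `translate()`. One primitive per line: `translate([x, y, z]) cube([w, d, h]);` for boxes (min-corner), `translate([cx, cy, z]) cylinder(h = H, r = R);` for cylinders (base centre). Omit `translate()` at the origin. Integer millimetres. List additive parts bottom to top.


cube([260, 300, 100]);
translate([10, 30, 100]) cube([240, 240, 110]);
translate([30, 50, 210]) cube([200, 200, 100]);


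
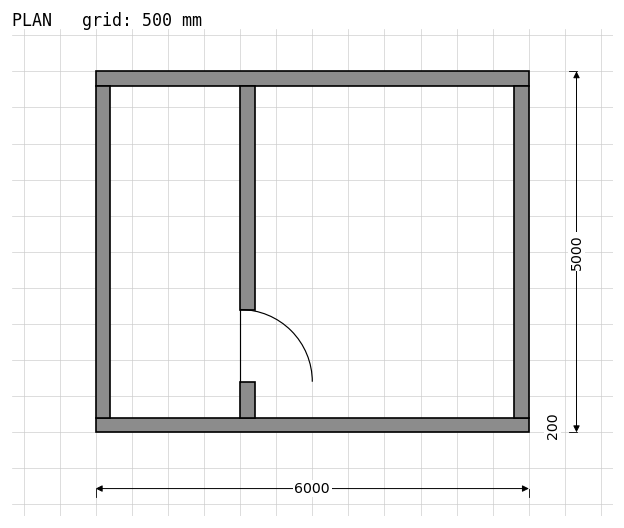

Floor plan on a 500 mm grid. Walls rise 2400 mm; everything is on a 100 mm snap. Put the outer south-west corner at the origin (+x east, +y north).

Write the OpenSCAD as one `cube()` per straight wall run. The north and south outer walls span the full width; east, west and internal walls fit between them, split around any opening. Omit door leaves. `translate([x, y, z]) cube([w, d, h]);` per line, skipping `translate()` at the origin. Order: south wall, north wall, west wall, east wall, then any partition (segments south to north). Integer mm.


cube([6000, 200, 2400]);
translate([0, 4800, 0]) cube([6000, 200, 2400]);
translate([0, 200, 0]) cube([200, 4600, 2400]);
translate([5800, 200, 0]) cube([200, 4600, 2400]);
translate([2000, 200, 0]) cube([200, 500, 2400]);
translate([2000, 1700, 0]) cube([200, 3100, 2400]);


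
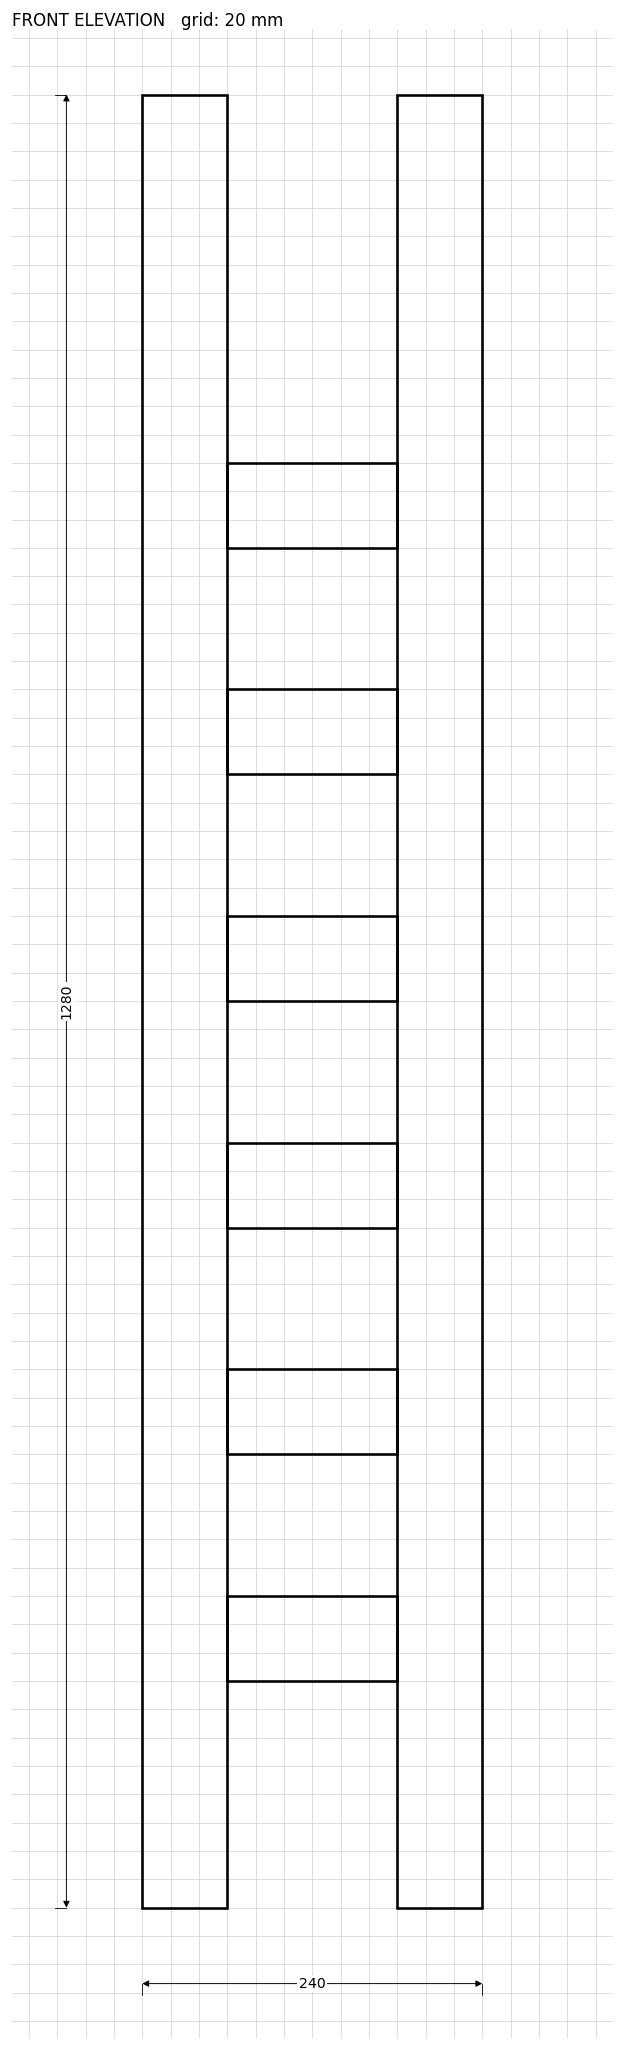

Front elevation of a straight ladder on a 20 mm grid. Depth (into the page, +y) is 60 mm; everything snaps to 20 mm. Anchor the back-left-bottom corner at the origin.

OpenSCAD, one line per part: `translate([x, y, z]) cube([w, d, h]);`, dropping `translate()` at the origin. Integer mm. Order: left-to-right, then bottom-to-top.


cube([60, 60, 1280]);
translate([60, 0, 160]) cube([120, 60, 60]);
translate([60, 0, 320]) cube([120, 60, 60]);
translate([60, 0, 480]) cube([120, 60, 60]);
translate([60, 0, 640]) cube([120, 60, 60]);
translate([60, 0, 800]) cube([120, 60, 60]);
translate([60, 0, 960]) cube([120, 60, 60]);
translate([180, 0, 0]) cube([60, 60, 1280]);
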